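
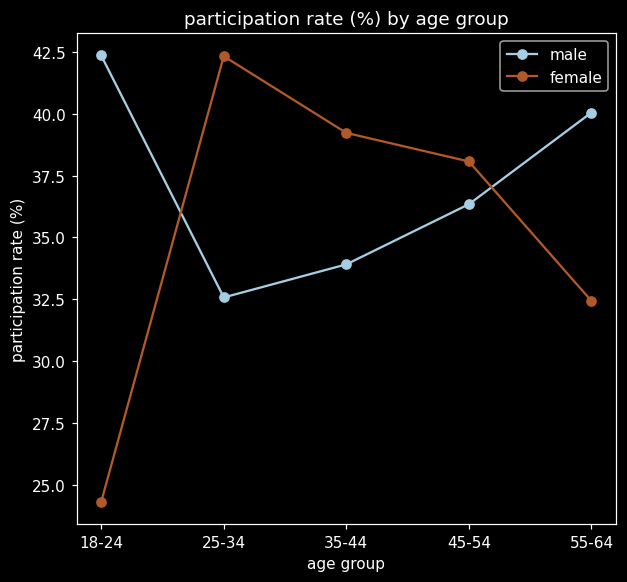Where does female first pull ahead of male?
18-24: female ≈ 24 vs male ≈ 42 (not yet); 25-34: female ≈ 42 vs male ≈ 32 (first crossover).

25-34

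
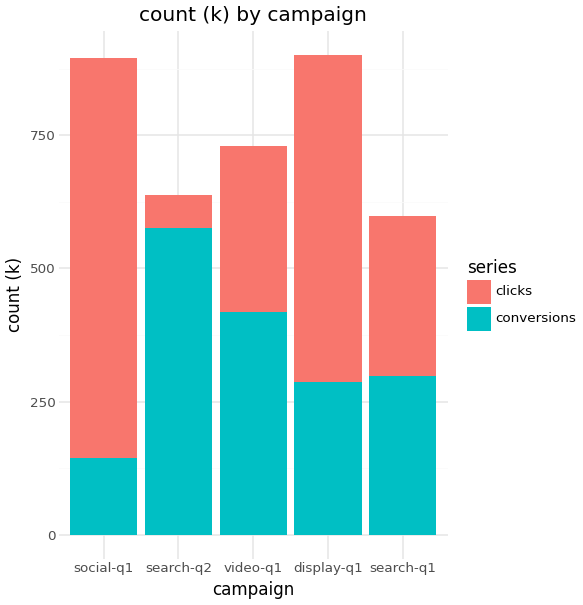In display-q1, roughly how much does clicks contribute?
≈ 600

clicks top ≈ 900, bottom ≈ 300; segment ≈ 600.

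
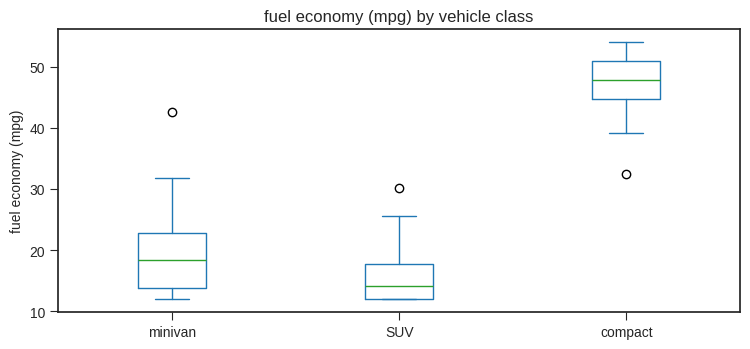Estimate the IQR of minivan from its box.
≈ 10

Q3 ≈ 25, Q1 ≈ 15; IQR ≈ 10.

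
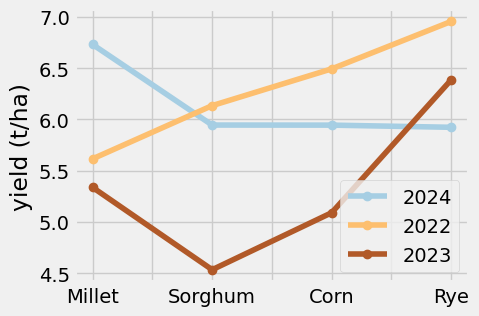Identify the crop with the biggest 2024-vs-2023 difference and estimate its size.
Sorghum, ≈ 1.5 t/ha

Sorghum: 2024 ≈ 6.0, 2023 ≈ 4.5 → gap ≈ 1.5. Next-largest (Millet) is only ≈ 1.0.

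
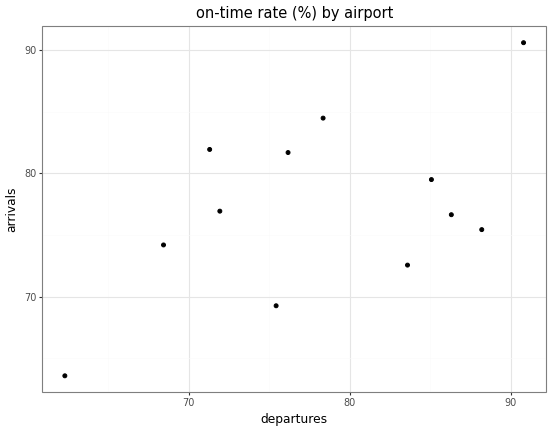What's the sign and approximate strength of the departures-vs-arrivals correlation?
positive, moderate

Points are positively correlated; moderate (|r| ≈ 0.5).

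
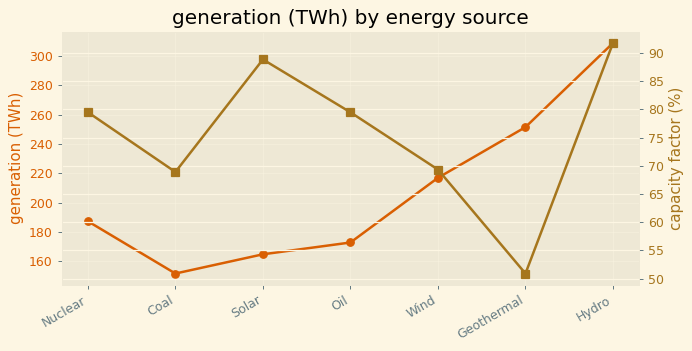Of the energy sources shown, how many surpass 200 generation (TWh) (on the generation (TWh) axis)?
Above 200: Wind, Geothermal, Hydro.

3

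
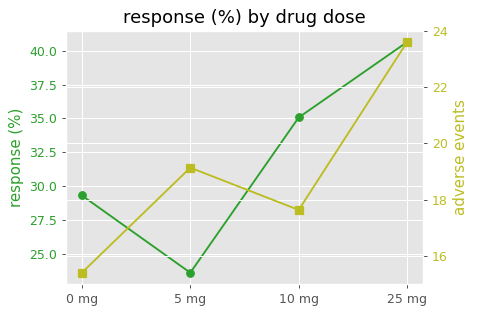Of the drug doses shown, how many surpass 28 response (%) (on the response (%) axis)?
3

Above 28: 0 mg, 10 mg, 25 mg.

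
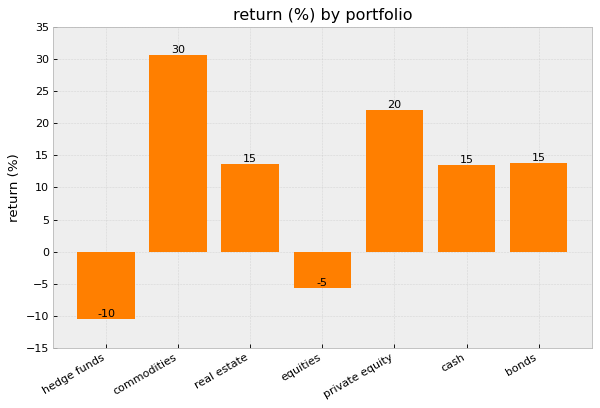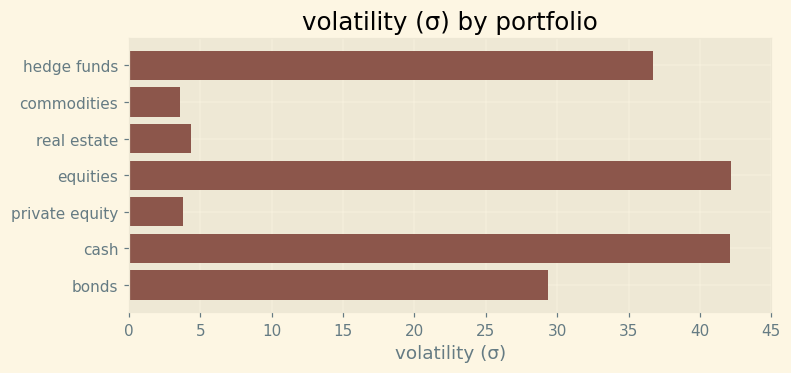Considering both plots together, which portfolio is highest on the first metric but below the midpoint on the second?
commodities

Chart 2 median volatility (σ) ≈ 30; below-median portfolios: commodities, real estate, private equity. Among those, commodities has the highest return (%) (≈ 30).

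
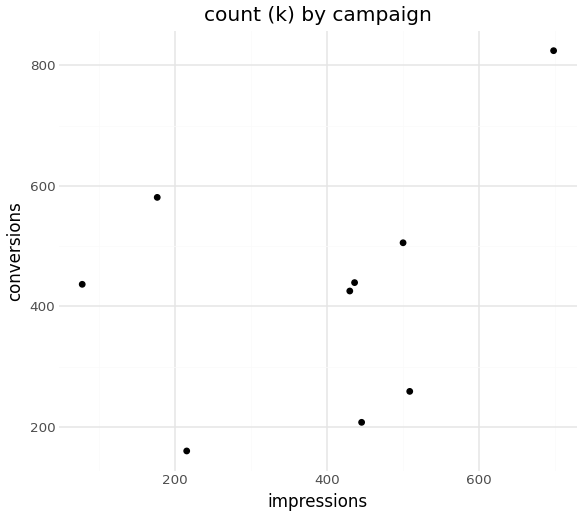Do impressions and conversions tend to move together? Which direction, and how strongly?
Points are positively correlated; weak (|r| ≈ 0.3).

positive, weak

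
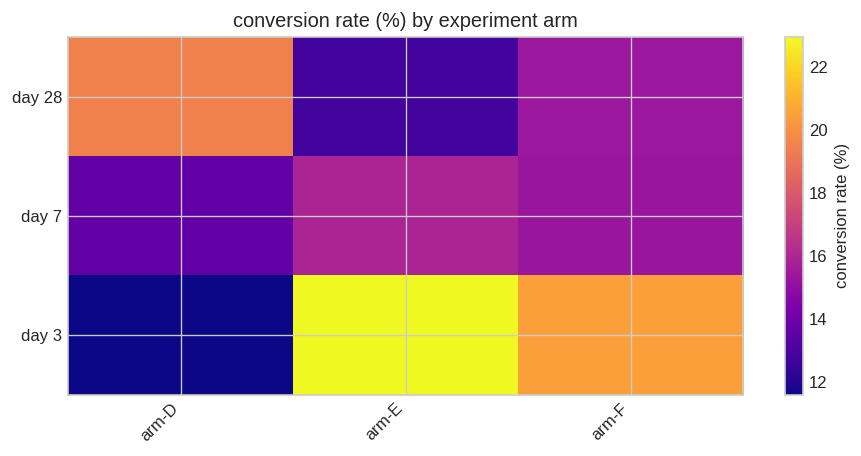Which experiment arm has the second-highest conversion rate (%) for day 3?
Top 3 for day 3: arm-E ≈ 23, arm-F ≈ 20, arm-D ≈ 12.

arm-F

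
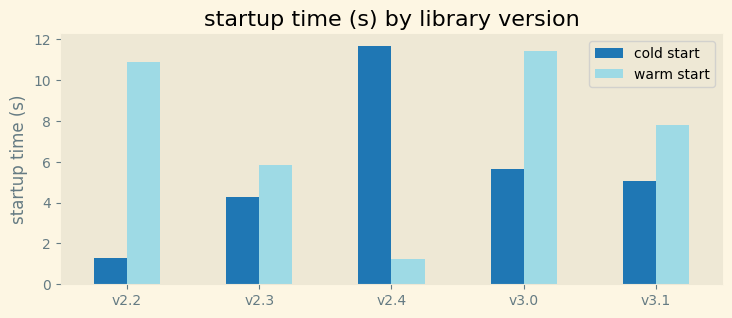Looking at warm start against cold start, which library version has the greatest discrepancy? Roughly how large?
v2.4: warm start ≈ 1, cold start ≈ 12 → gap ≈ 11. Next-largest (v2.2) is only ≈ 10.

v2.4, ≈ 11 s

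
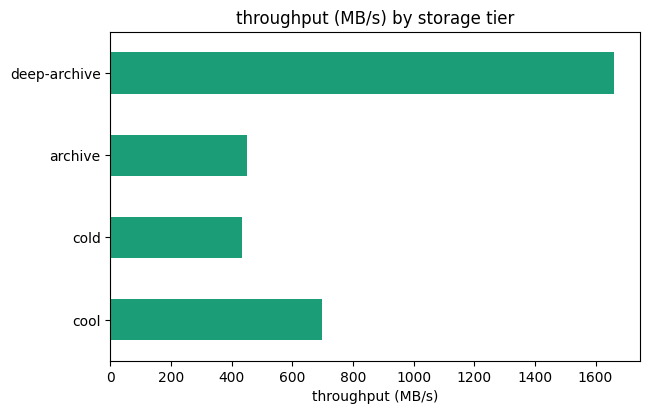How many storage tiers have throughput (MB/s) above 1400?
1

Above 1400: deep-archive.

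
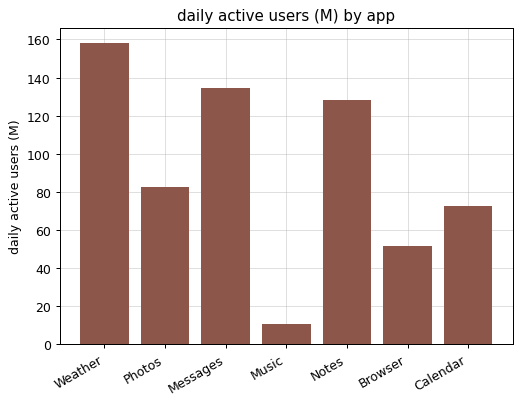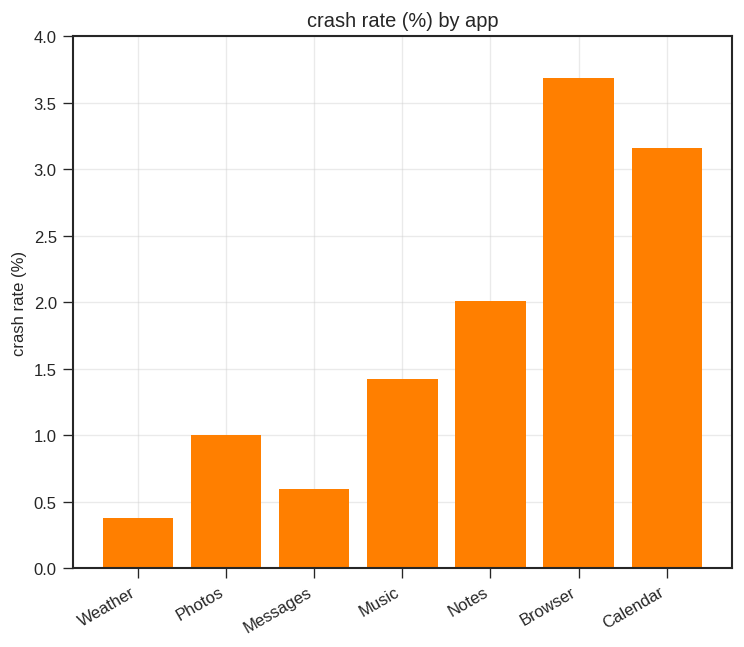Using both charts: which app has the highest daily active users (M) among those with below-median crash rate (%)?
Weather

Chart 2 median crash rate (%) ≈ 1.5; below-median apps: Weather, Photos, Messages. Among those, Weather has the highest daily active users (M) (≈ 160).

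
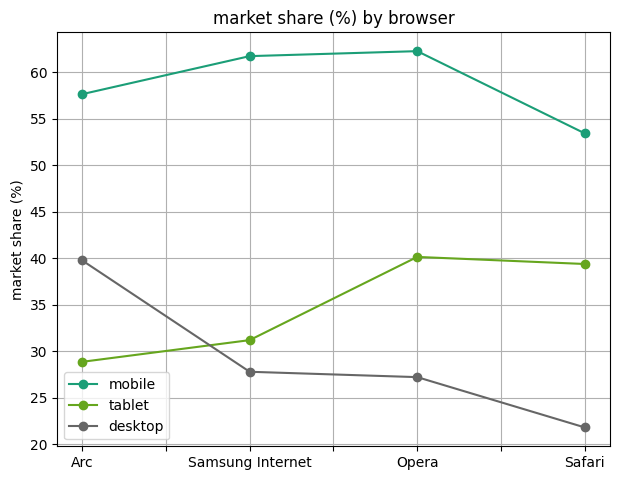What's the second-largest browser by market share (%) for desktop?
Samsung Internet

Top 3 for desktop: Arc ≈ 40, Samsung Internet ≈ 30, Opera ≈ 25.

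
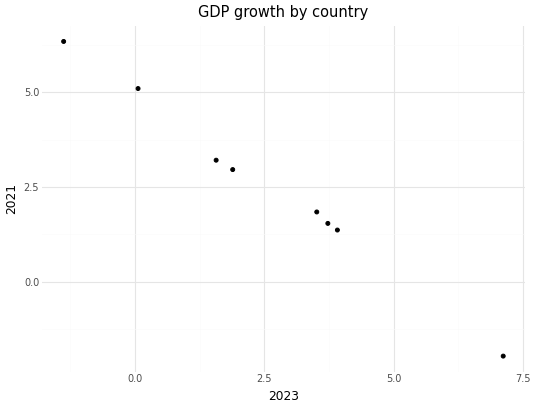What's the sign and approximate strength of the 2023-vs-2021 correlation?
Points are negatively correlated; strong (|r| ≈ 1.0).

negative, strong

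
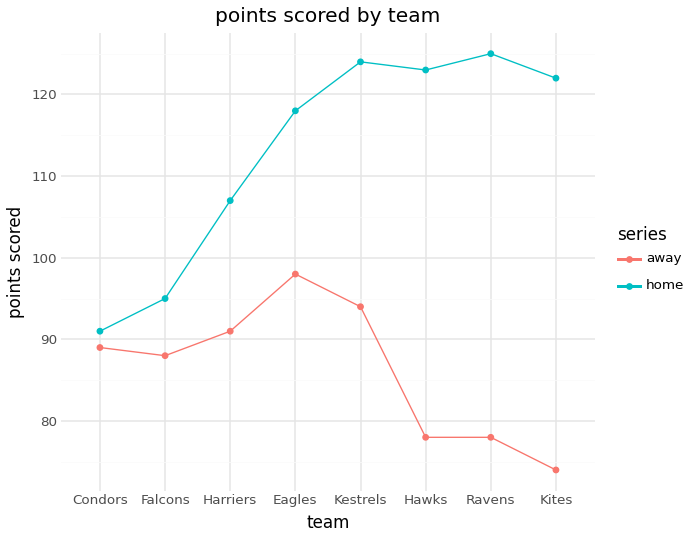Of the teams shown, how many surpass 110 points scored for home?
Above 110: Eagles, Kestrels, Hawks, Ravens, Kites.

5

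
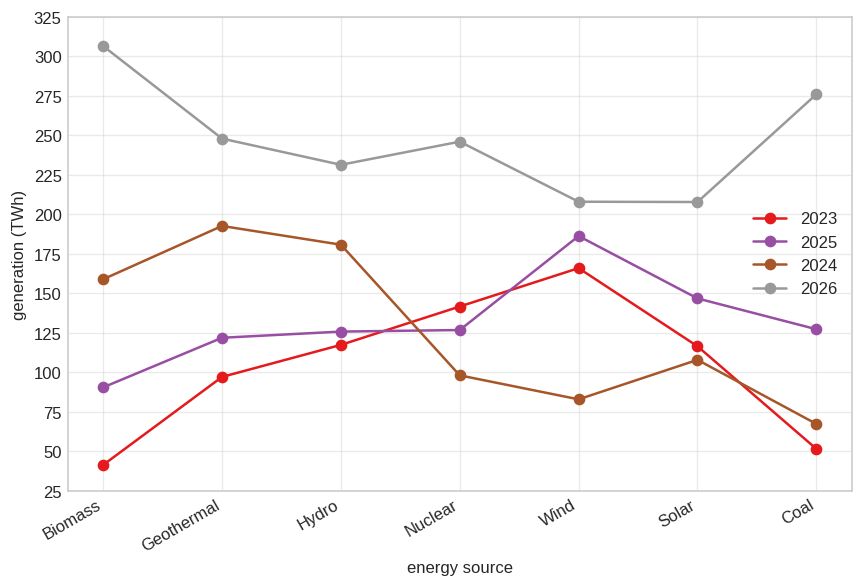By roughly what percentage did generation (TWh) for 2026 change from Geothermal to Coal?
Geothermal ≈ 250, Coal ≈ 275; (275 − 250) / 250 ≈ +10%.

≈ +10%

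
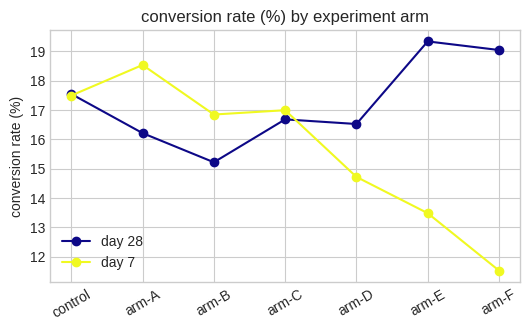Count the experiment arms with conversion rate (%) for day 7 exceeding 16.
4

Above 16: control, arm-A, arm-B, arm-C.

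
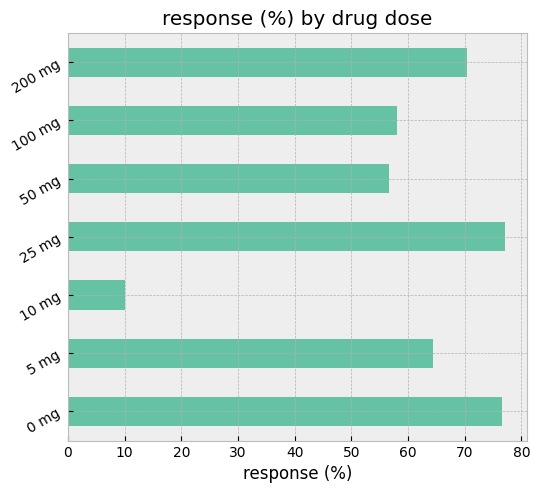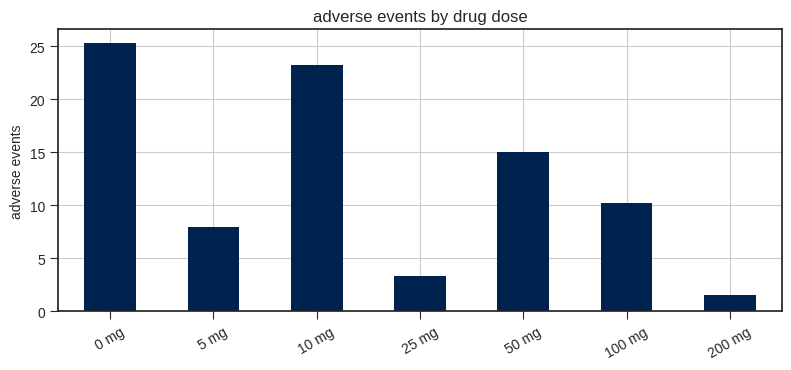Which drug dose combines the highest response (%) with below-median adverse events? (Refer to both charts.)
25 mg

Chart 2 median adverse events ≈ 10; below-median drug doses: 5 mg, 25 mg, 200 mg. Among those, 25 mg has the highest response (%) (≈ 80).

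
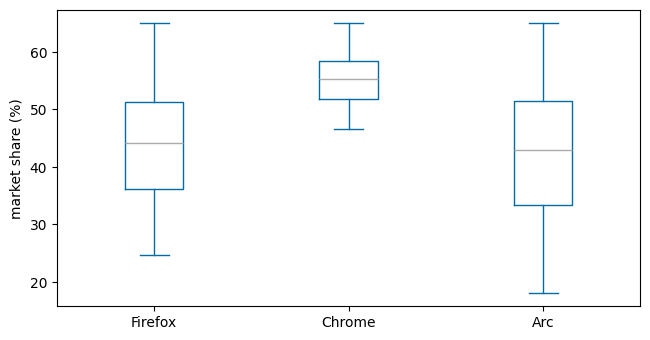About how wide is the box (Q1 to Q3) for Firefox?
≈ 16

Q3 ≈ 52, Q1 ≈ 36; IQR ≈ 16.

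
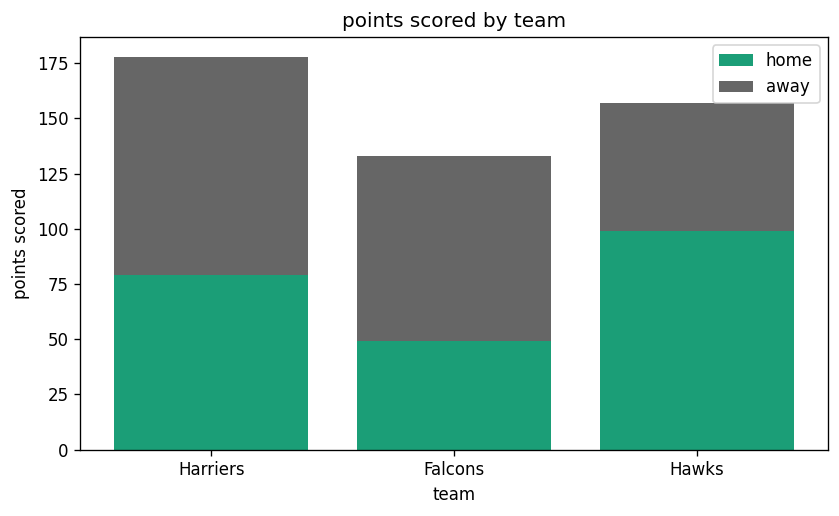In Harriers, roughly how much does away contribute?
≈ 100

away top ≈ 180, bottom ≈ 80; segment ≈ 100.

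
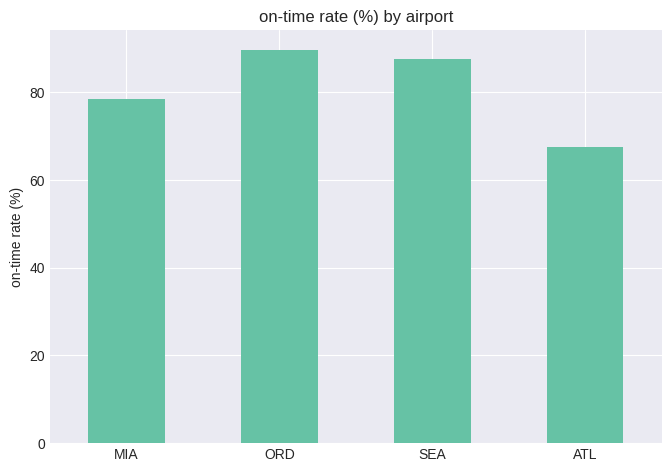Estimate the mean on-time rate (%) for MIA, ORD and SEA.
(80 + 90 + 90) / 3 ≈ 87.

≈ 87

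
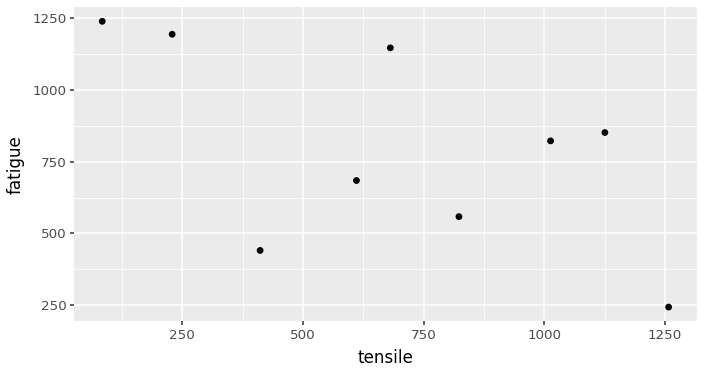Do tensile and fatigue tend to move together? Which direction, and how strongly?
negative, moderate

Points are negatively correlated; moderate (|r| ≈ 0.6).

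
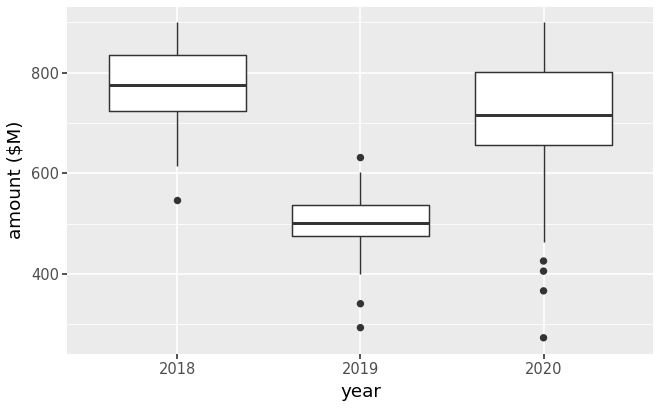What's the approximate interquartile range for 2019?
≈ 50

Q3 ≈ 525, Q1 ≈ 475; IQR ≈ 50.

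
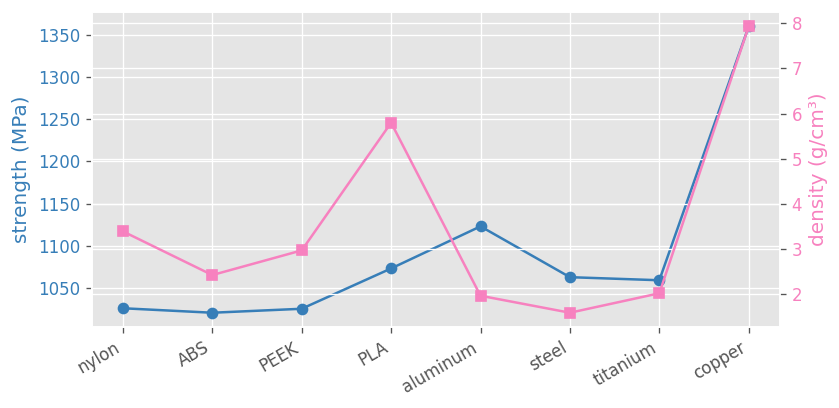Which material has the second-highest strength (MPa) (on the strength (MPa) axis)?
Top 3 (on the strength (MPa) axis): copper ≈ 1350, aluminum ≈ 1100, PLA ≈ 1050.

aluminum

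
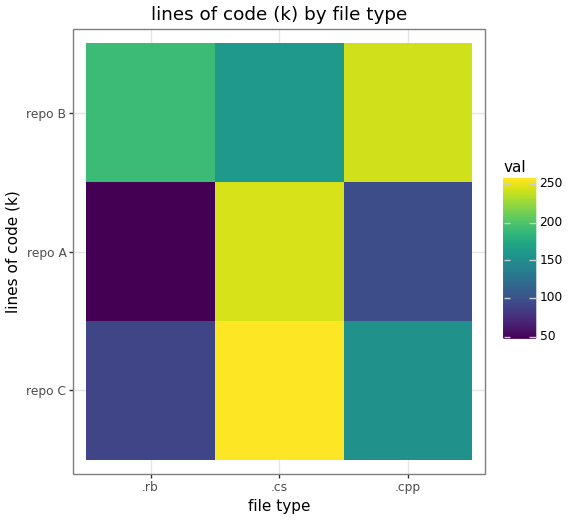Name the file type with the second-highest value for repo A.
.cpp

Top 3 for repo A: .cs ≈ 240, .cpp ≈ 100, .rb ≈ 40.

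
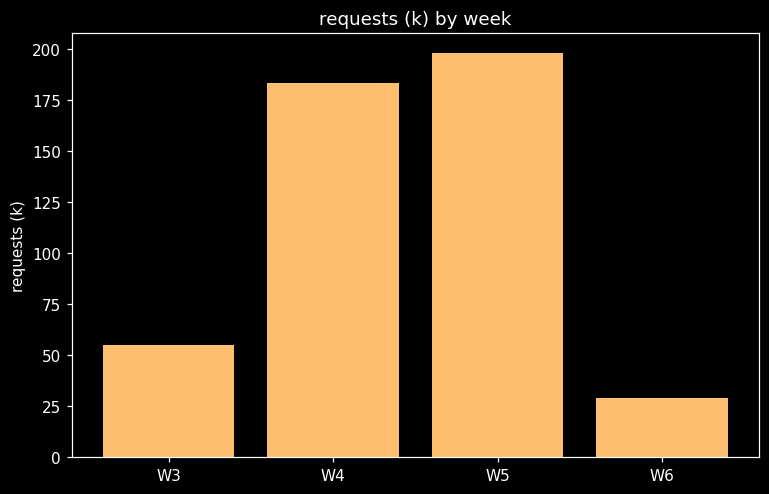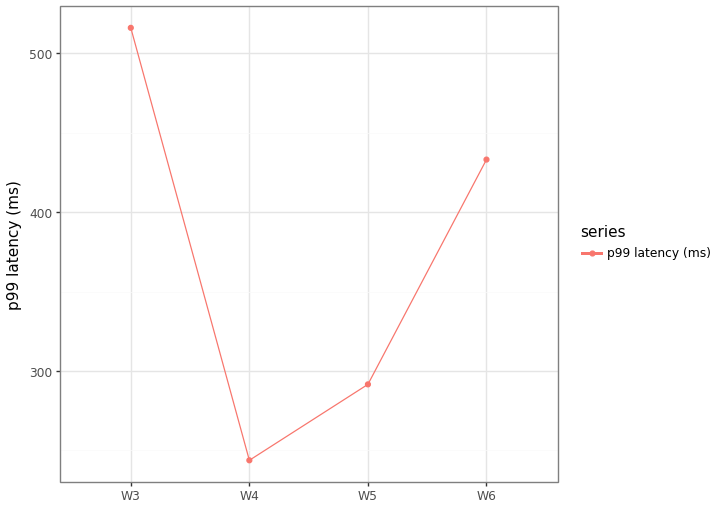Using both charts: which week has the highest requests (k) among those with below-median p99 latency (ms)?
W5

Chart 2 median p99 latency (ms) ≈ 350; below-median weeks: W4, W5. Among those, W5 has the highest requests (k) (≈ 200).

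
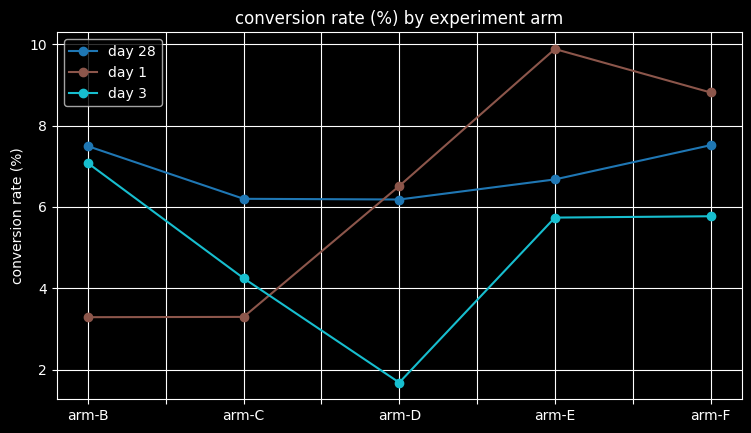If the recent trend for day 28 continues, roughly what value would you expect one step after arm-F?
≈ 9

Last three: 6, 7, 8 → slope ≈ 1/step → next ≈ 9.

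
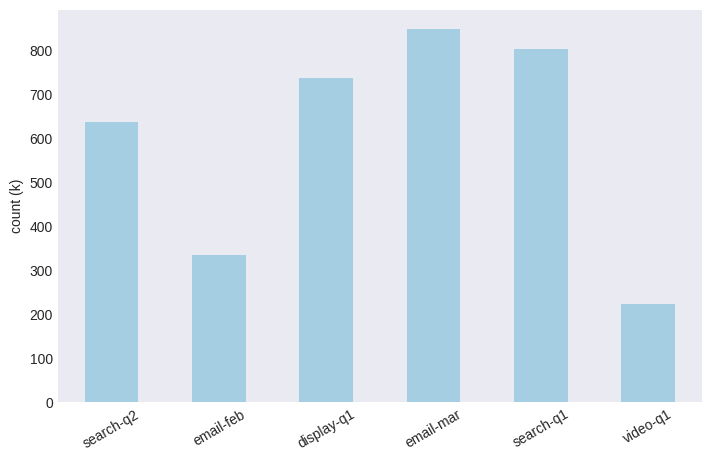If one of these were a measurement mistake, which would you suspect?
video-q1 ≈ 200; the rest sit between ≈ 300 and ≈ 800.

video-q1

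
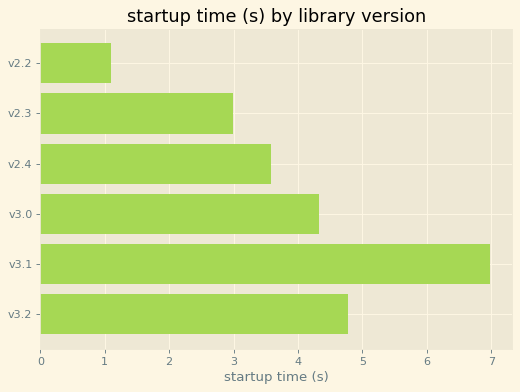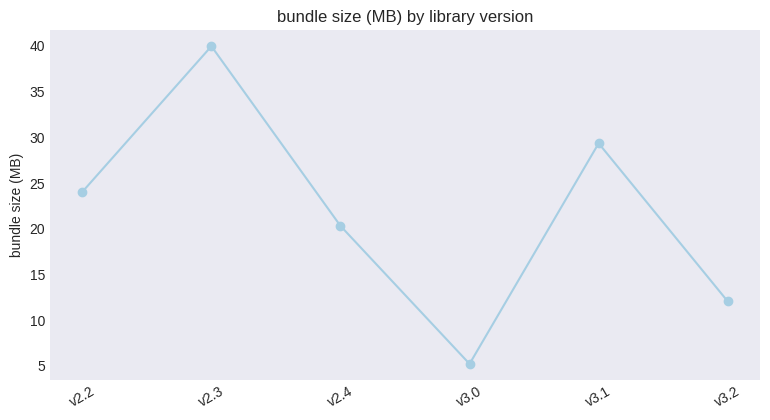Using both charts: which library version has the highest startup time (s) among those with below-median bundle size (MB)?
v3.2

Chart 2 median bundle size (MB) ≈ 20; below-median library versions: v2.4, v3.0, v3.2. Among those, v3.2 has the highest startup time (s) (≈ 5).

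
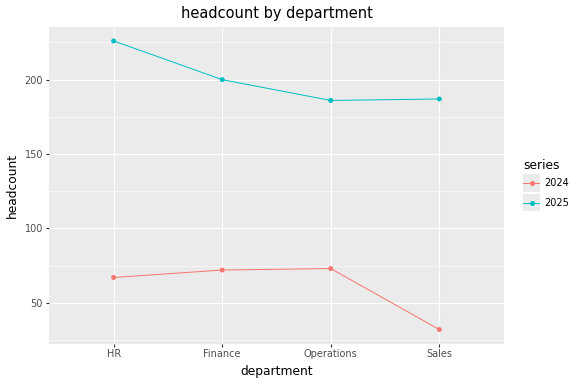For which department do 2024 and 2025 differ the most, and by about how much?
HR, ≈ 160

HR: 2024 ≈ 60, 2025 ≈ 220 → gap ≈ 160. Next-largest (Sales) is only ≈ 140.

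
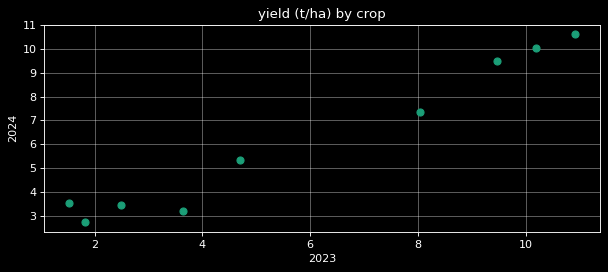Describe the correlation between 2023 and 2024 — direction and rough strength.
Points are positively correlated; strong (|r| ≈ 1.0).

positive, strong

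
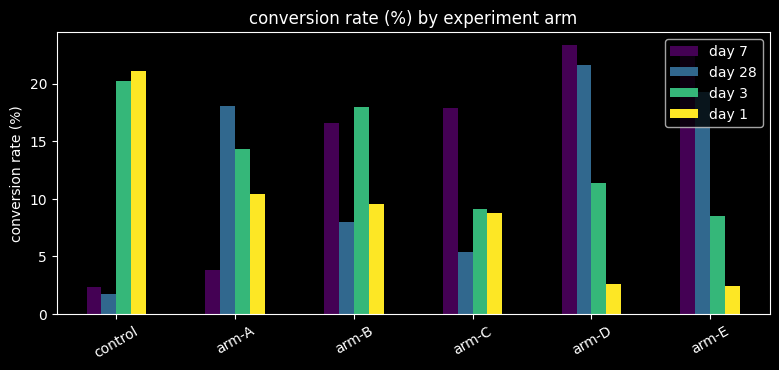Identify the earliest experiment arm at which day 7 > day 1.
arm-A: day 7 ≈ 4 vs day 1 ≈ 10 (not yet); arm-B: day 7 ≈ 16 vs day 1 ≈ 10 (first crossover).

arm-B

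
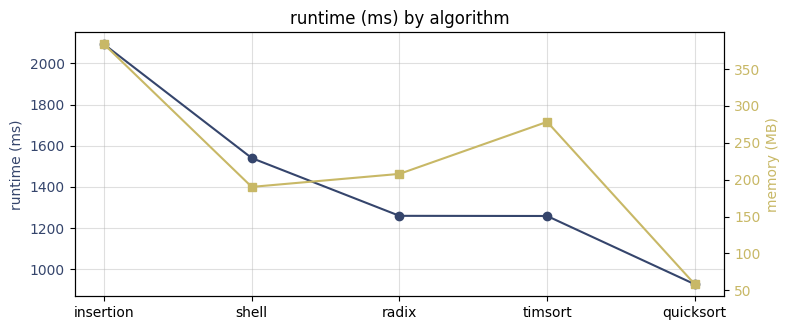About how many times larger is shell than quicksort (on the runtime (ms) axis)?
≈ 1.67×

shell ≈ 1500, quicksort ≈ 900; 1500/900 ≈ 1.67.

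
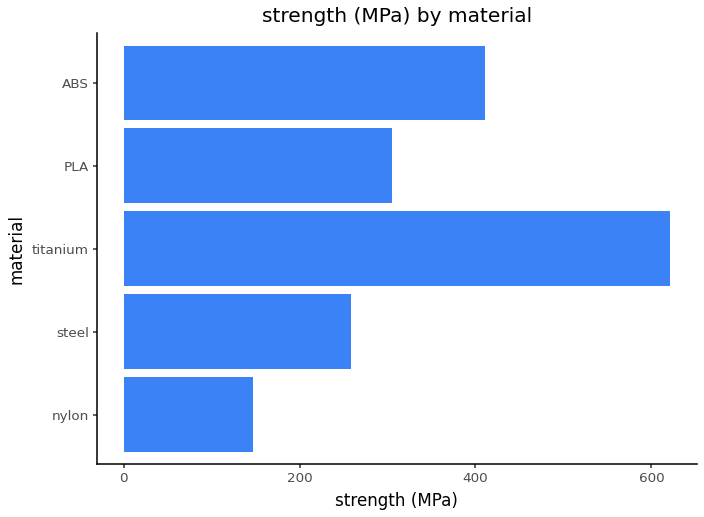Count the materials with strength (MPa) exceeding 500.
1

Above 500: titanium.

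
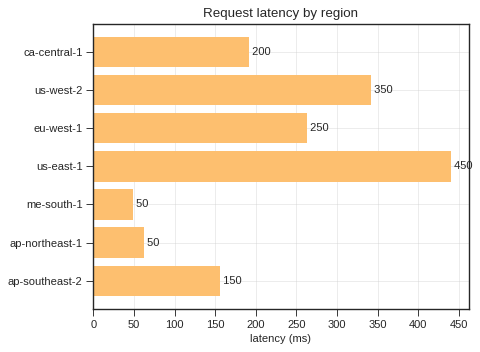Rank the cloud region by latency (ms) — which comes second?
us-west-2

Top 3: us-east-1 ≈ 450, us-west-2 ≈ 350, eu-west-1 ≈ 250.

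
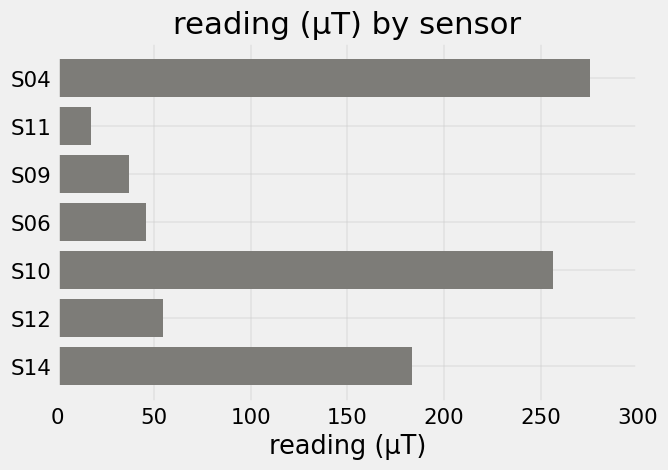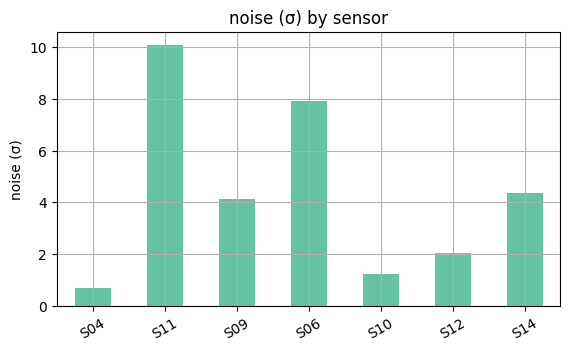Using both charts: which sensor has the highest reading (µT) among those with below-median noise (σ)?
Chart 2 median noise (σ) ≈ 4; below-median sensors: S04, S10, S12. Among those, S04 has the highest reading (µT) (≈ 300).

S04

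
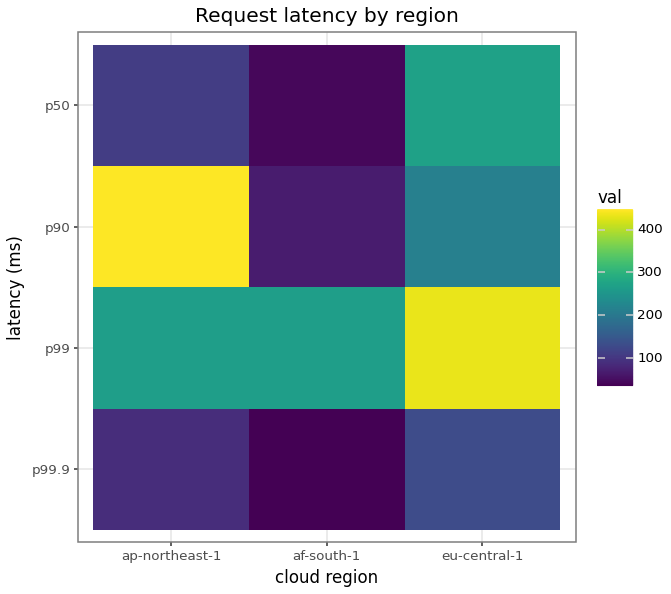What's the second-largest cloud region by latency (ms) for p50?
ap-northeast-1

Top 3 for p50: eu-central-1 ≈ 250, ap-northeast-1 ≈ 100, af-south-1 ≈ 50.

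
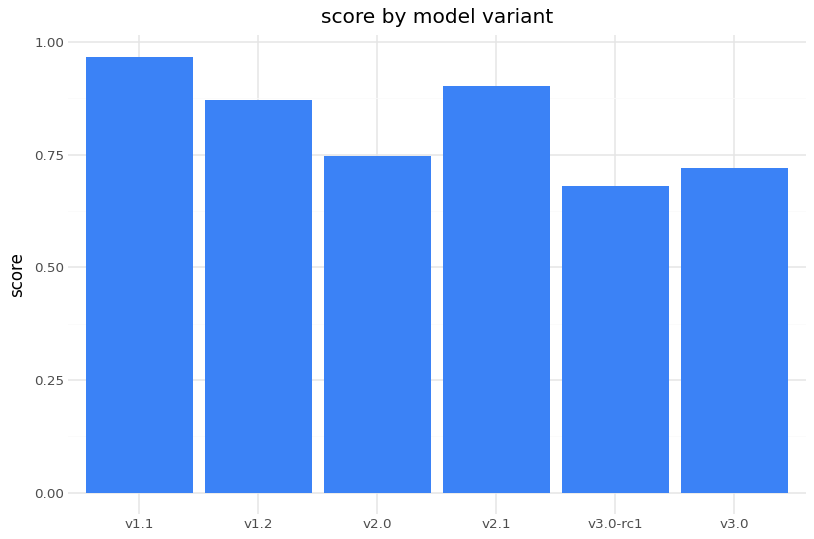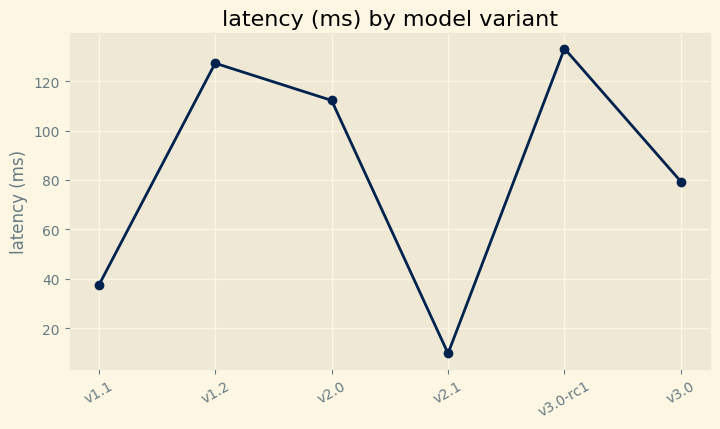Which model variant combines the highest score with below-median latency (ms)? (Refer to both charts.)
v1.1

Chart 2 median latency (ms) ≈ 100; below-median model variants: v1.1, v2.1, v3.0. Among those, v1.1 has the highest score (≈ 1).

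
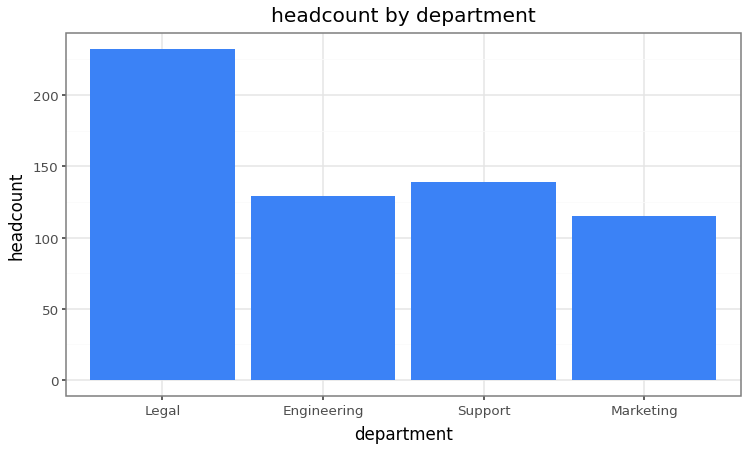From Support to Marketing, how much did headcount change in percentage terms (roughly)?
≈ -14.3%

Support ≈ 140, Marketing ≈ 120; (120 − 140) / 140 ≈ -14.3%.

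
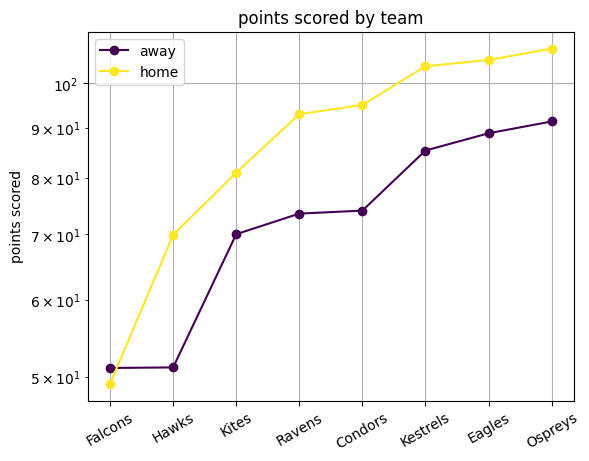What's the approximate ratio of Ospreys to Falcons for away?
≈ 1.8×

Ospreys ≈ 90, Falcons ≈ 50; 90/50 ≈ 1.8.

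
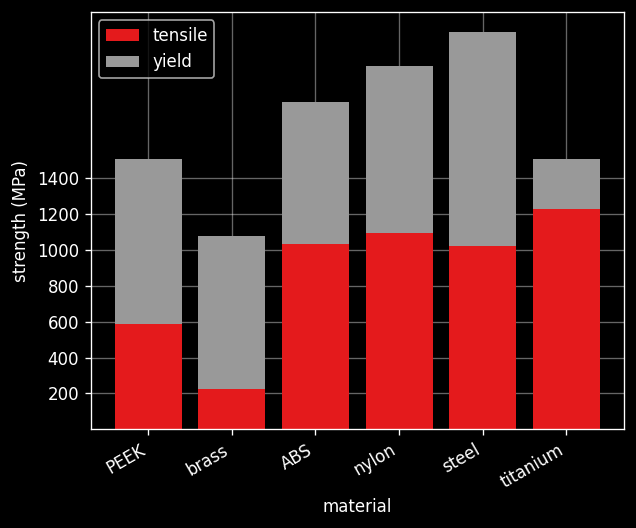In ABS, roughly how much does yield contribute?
yield top ≈ 1800, bottom ≈ 1000; segment ≈ 800.

≈ 800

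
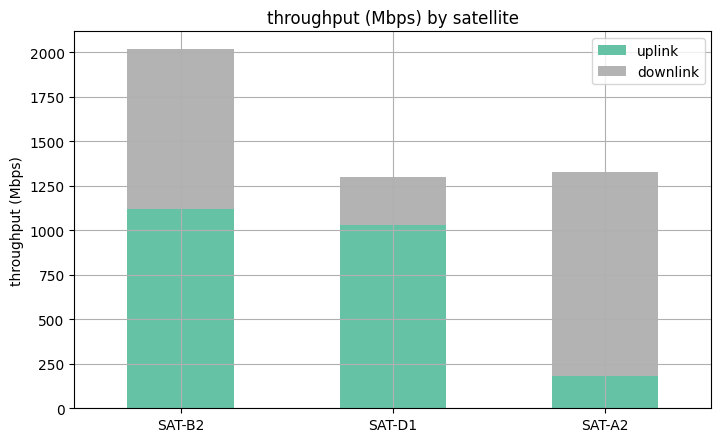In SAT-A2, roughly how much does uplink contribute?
≈ 200

uplink top ≈ 200, bottom ≈ 0; segment ≈ 200.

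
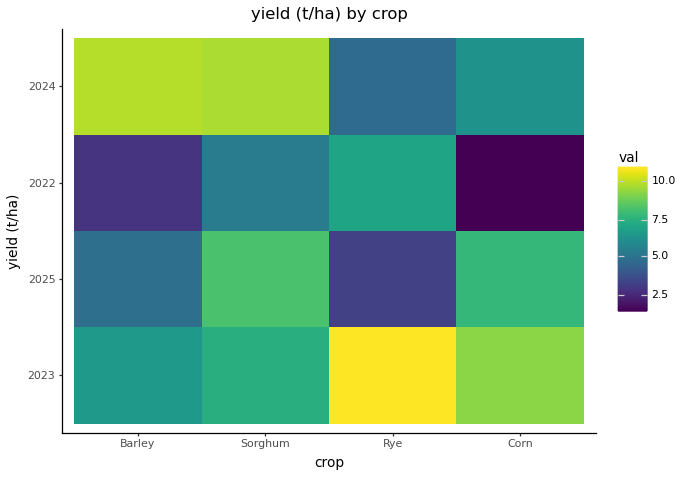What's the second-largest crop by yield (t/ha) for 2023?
Top 3 for 2023: Rye ≈ 11, Corn ≈ 9, Sorghum ≈ 7.

Corn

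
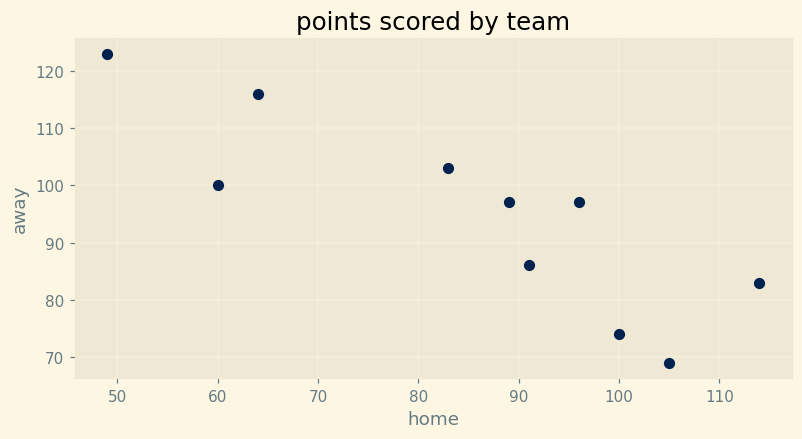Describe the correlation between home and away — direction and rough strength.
Points are negatively correlated; strong (|r| ≈ 0.9).

negative, strong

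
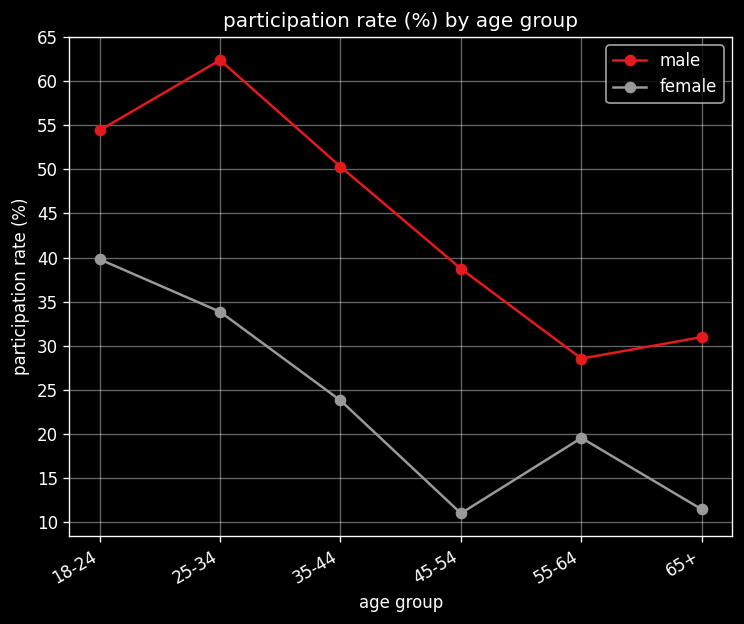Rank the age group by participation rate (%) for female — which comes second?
25-34

Top 3 for female: 18-24 ≈ 40, 25-34 ≈ 35, 35-44 ≈ 25.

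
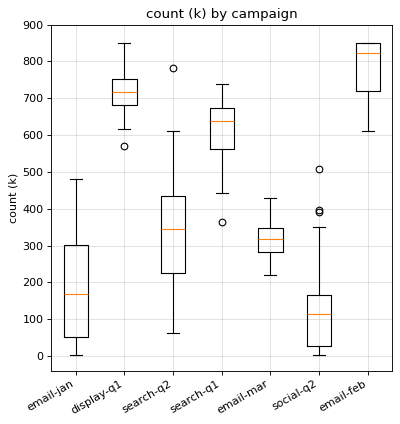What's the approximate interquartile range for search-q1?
≈ 100

Q3 ≈ 700, Q1 ≈ 600; IQR ≈ 100.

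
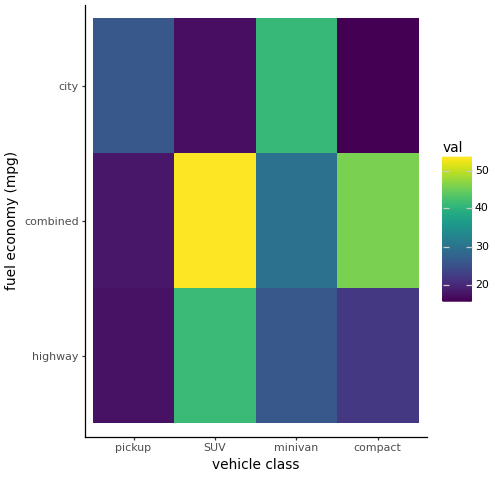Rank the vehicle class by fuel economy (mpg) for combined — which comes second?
compact

Top 3 for combined: SUV ≈ 55, compact ≈ 45, minivan ≈ 30.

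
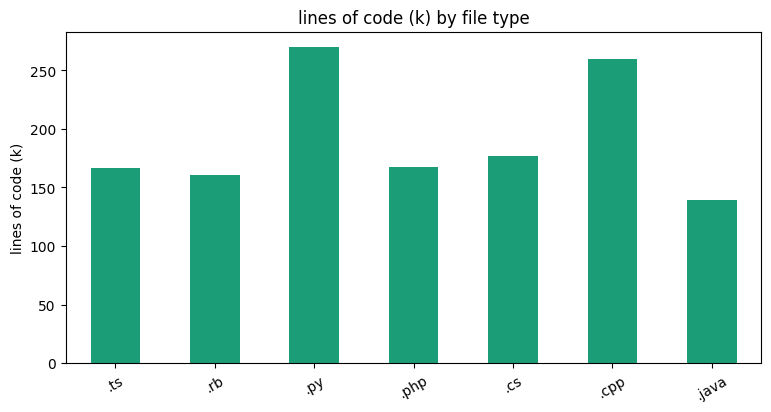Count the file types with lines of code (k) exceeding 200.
2

Above 200: .py, .cpp.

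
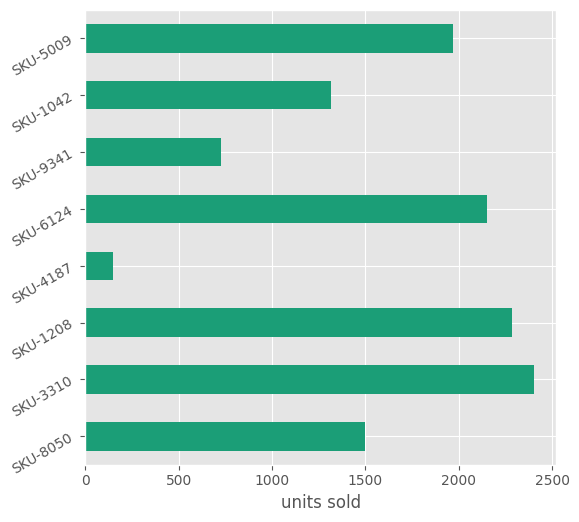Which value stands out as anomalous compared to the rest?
SKU-4187 ≈ 200; the rest sit between ≈ 800 and ≈ 2400.

SKU-4187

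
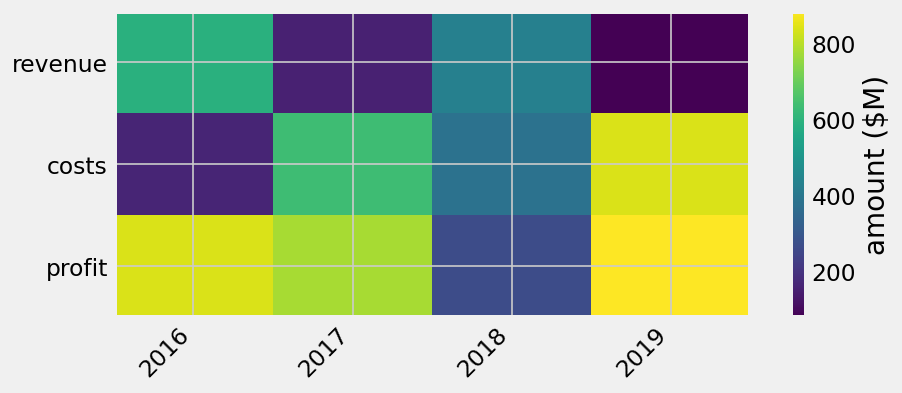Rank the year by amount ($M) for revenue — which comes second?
Top 3 for revenue: 2016 ≈ 600, 2018 ≈ 400, 2017 ≈ 200.

2018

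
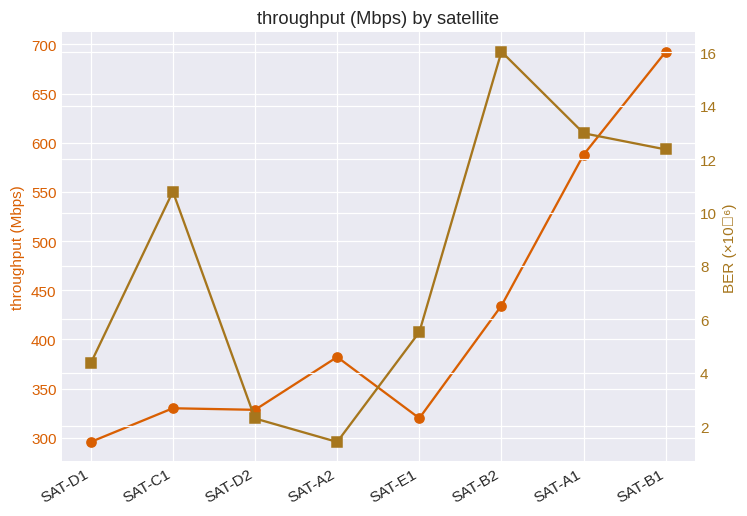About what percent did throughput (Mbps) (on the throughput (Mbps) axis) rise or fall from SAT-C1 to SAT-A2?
SAT-C1 ≈ 350, SAT-A2 ≈ 400; (400 − 350) / 350 ≈ +14.3%.

≈ +14.3%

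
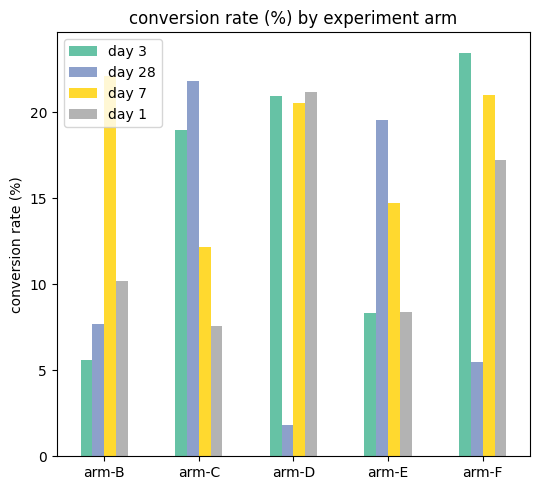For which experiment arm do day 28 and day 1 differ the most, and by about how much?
arm-D, ≈ 20 %

arm-D: day 28 ≈ 2, day 1 ≈ 22 → gap ≈ 20. Next-largest (arm-C) is only ≈ 14.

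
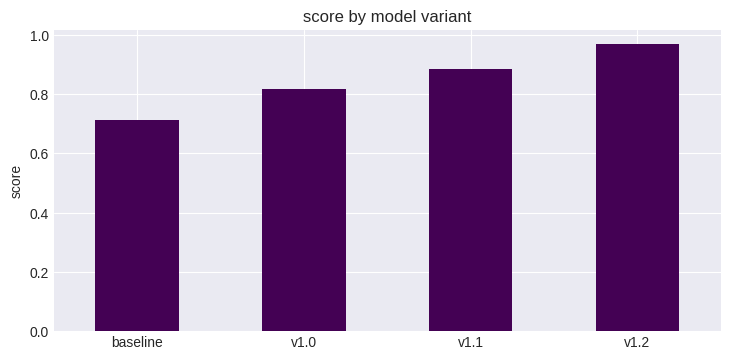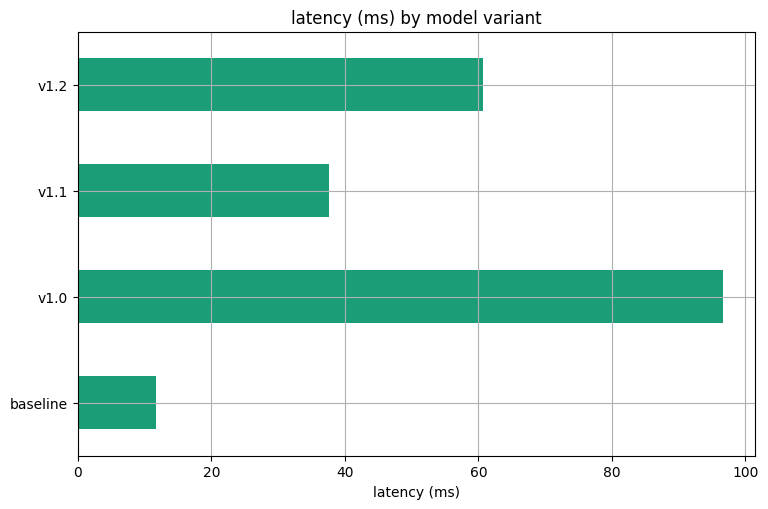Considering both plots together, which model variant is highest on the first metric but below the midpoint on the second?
Chart 2 median latency (ms) ≈ 50; below-median model variants: baseline, v1.1. Among those, v1.1 has the highest score (≈ 0.9).

v1.1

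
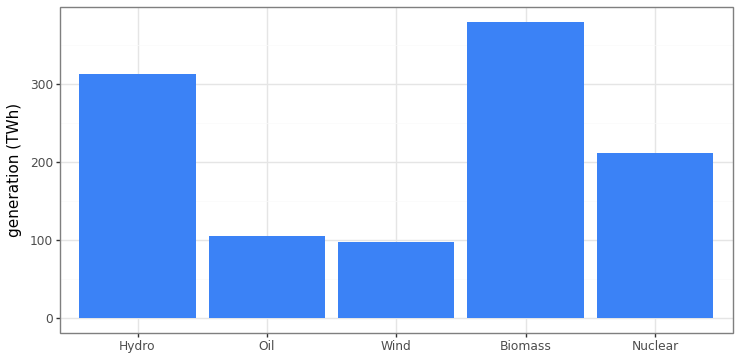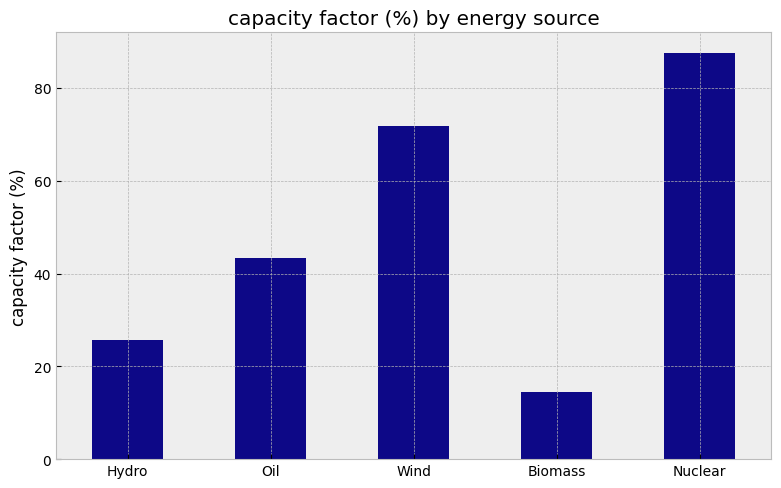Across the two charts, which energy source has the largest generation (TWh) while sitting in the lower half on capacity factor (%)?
Biomass

Chart 2 median capacity factor (%) ≈ 40; below-median energy sources: Hydro, Biomass. Among those, Biomass has the highest generation (TWh) (≈ 400).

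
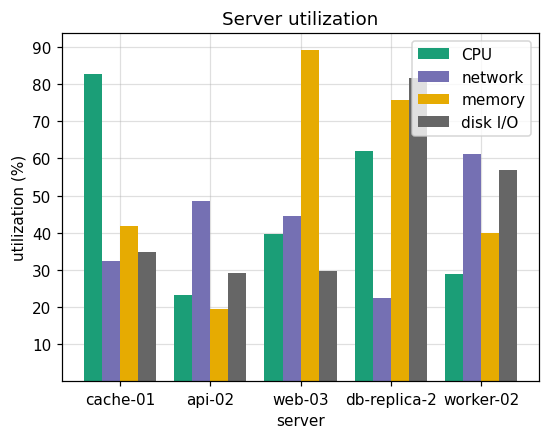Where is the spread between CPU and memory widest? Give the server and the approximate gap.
web-03, ≈ 50 %

web-03: CPU ≈ 40, memory ≈ 90 → gap ≈ 50. Next-largest (cache-01) is only ≈ 40.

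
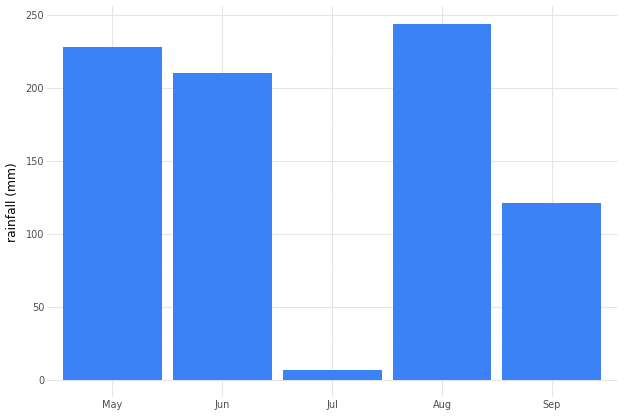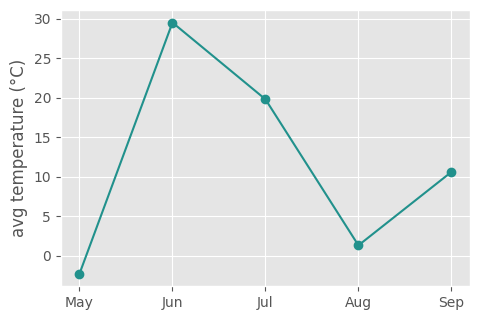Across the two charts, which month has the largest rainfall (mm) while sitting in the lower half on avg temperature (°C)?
Aug

Chart 2 median avg temperature (°C) ≈ 10; below-median months: May, Aug. Among those, Aug has the highest rainfall (mm) (≈ 250).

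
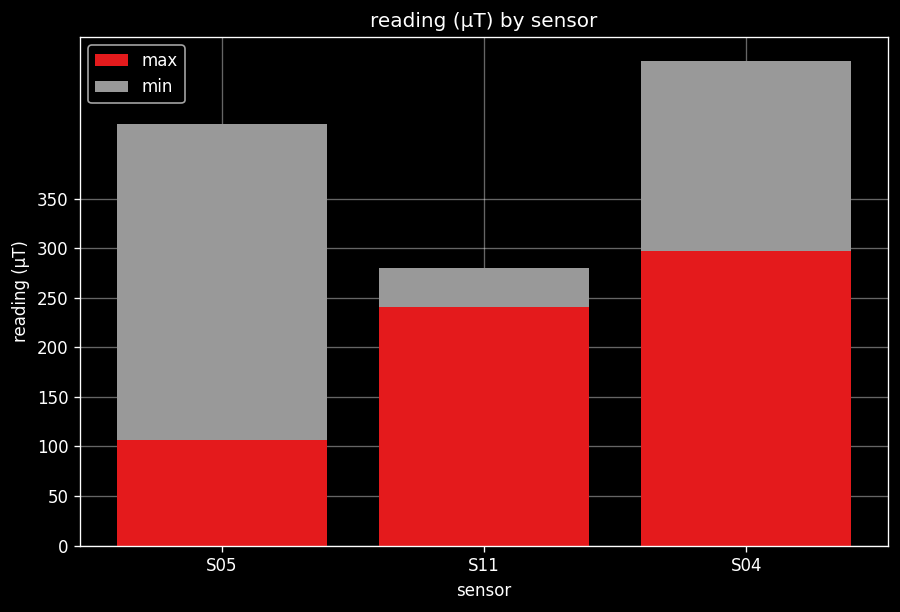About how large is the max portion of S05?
≈ 100

max top ≈ 100, bottom ≈ 0; segment ≈ 100.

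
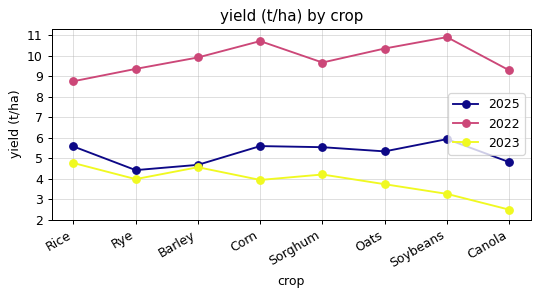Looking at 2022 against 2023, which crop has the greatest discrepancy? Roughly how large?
Soybeans, ≈ 8 t/ha

Soybeans: 2022 ≈ 11, 2023 ≈ 3 → gap ≈ 8. Next-largest (Canola) is only ≈ 7.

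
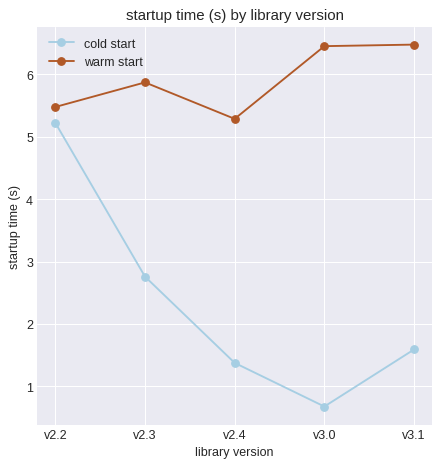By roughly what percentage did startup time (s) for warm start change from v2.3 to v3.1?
v2.3 ≈ 6.0, v3.1 ≈ 6.5; (6.5 − 6.0) / 6.0 ≈ +8.3%.

≈ +8.3%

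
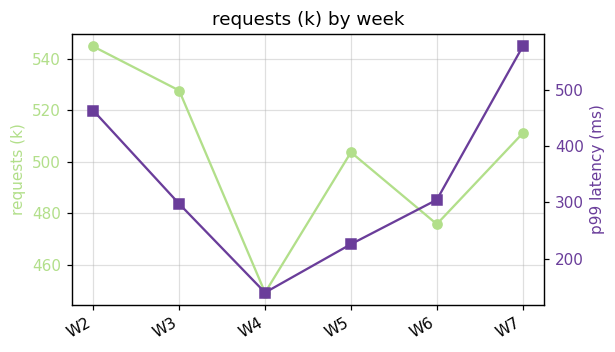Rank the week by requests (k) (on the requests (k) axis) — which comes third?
W7

Top 4 (on the requests (k) axis): W2 ≈ 540, W3 ≈ 530, W7 ≈ 510, W5 ≈ 500.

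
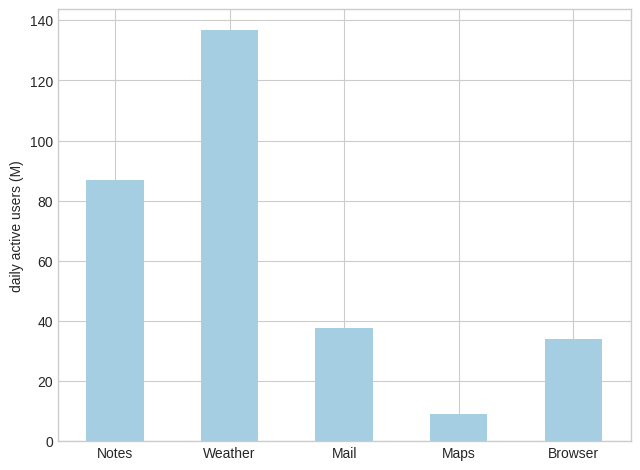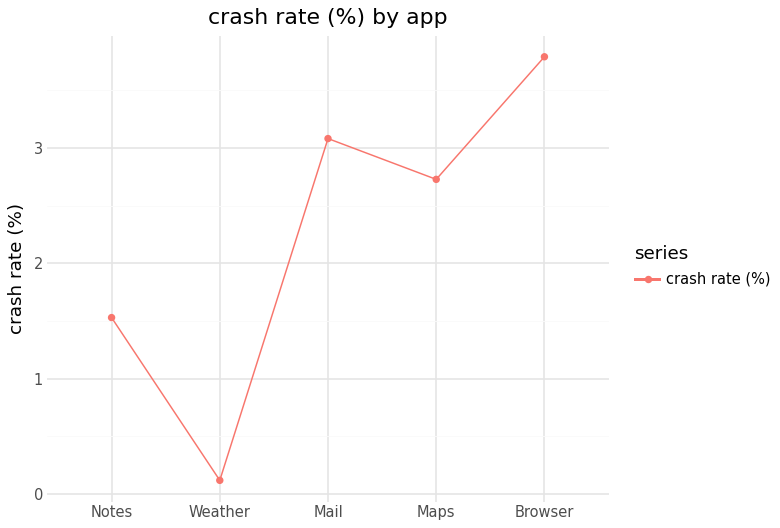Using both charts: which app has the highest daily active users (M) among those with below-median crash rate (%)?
Weather

Chart 2 median crash rate (%) ≈ 2.5; below-median apps: Notes, Weather. Among those, Weather has the highest daily active users (M) (≈ 140).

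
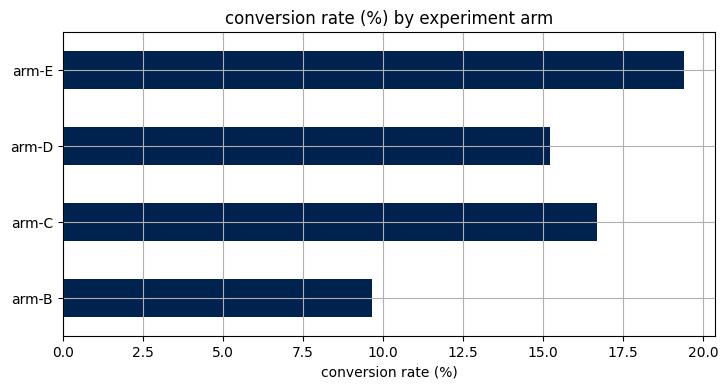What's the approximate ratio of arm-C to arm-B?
arm-C ≈ 16, arm-B ≈ 10; 16/10 ≈ 1.6.

≈ 1.6×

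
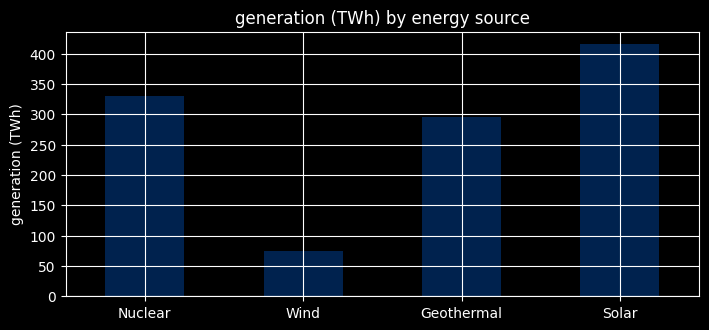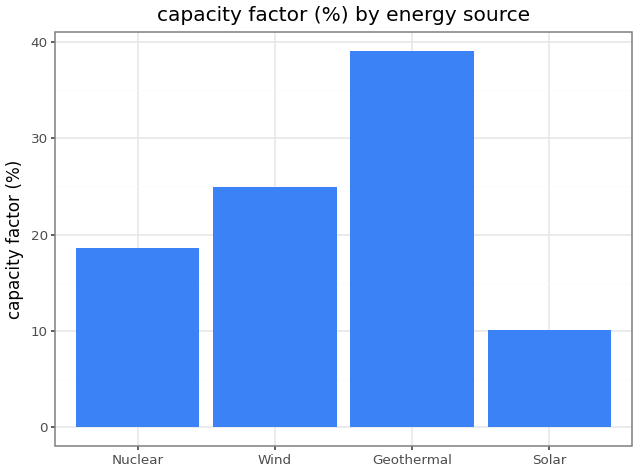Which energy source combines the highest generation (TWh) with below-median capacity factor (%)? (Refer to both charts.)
Chart 2 median capacity factor (%) ≈ 20; below-median energy sources: Nuclear, Solar. Among those, Solar has the highest generation (TWh) (≈ 400).

Solar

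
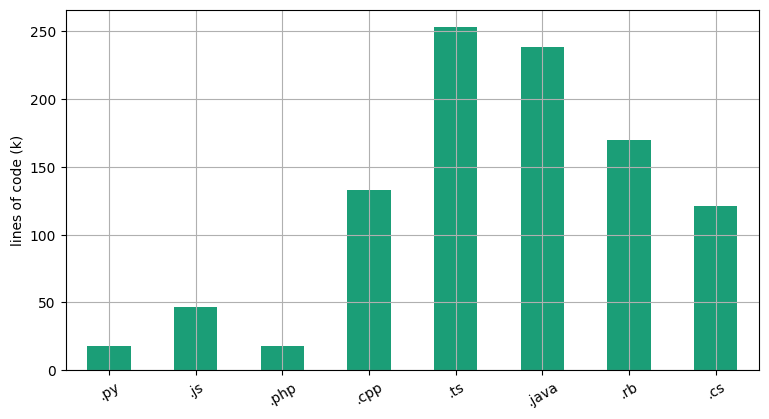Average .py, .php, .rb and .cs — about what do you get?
(25 + 25 + 175 + 125) / 4 ≈ 88.

≈ 88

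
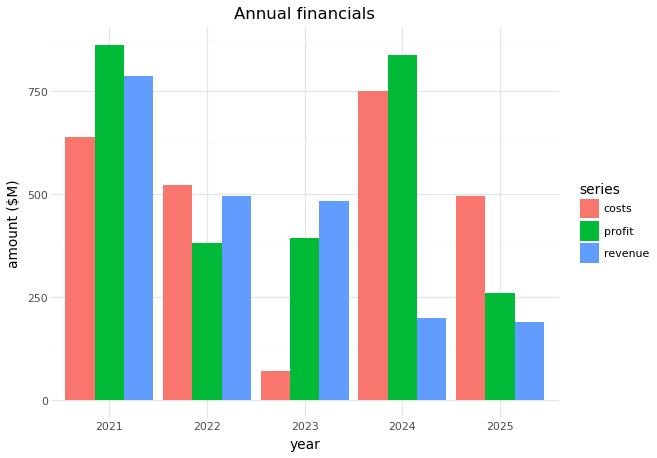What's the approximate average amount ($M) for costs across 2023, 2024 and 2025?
≈ 467

(100 + 800 + 500) / 3 ≈ 467.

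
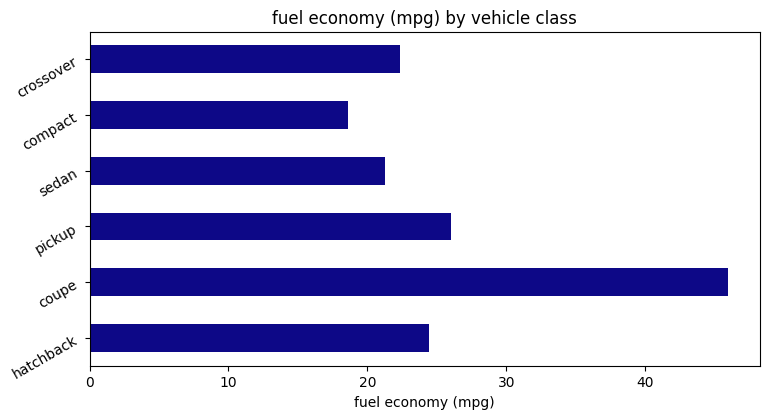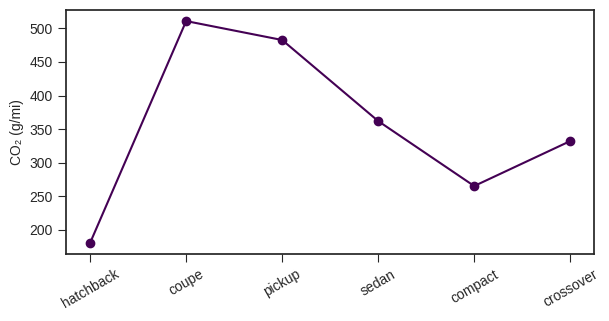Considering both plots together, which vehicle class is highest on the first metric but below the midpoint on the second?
hatchback

Chart 2 median CO₂ (g/mi) ≈ 350; below-median vehicle classes: hatchback, compact, crossover. Among those, hatchback has the highest fuel economy (mpg) (≈ 25).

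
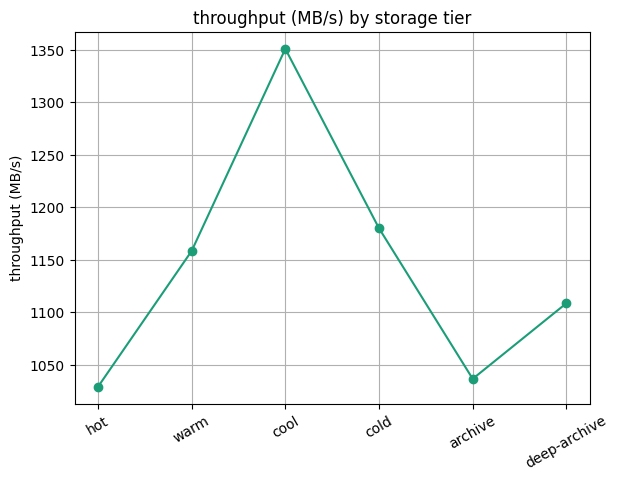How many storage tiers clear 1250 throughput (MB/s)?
1

Above 1250: cool.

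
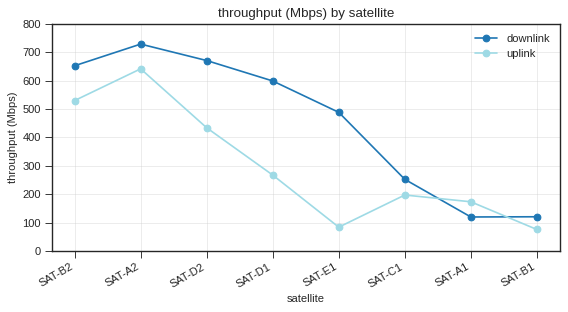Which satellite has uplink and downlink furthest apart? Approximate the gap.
SAT-E1: uplink ≈ 100, downlink ≈ 500 → gap ≈ 400. Next-largest (SAT-D1) is only ≈ 300.

SAT-E1, ≈ 400 Mbps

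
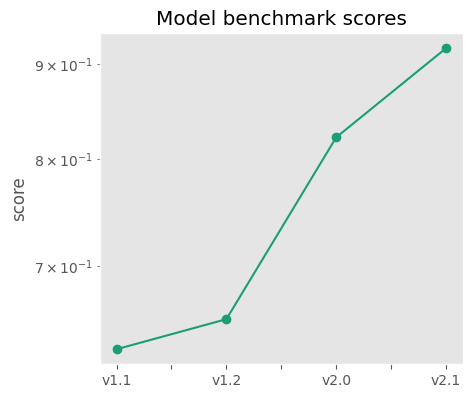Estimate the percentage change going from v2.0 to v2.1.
v2.0 ≈ 0.80, v2.1 ≈ 0.90; (0.90 − 0.80) / 0.80 ≈ +12.5%.

≈ +12.5%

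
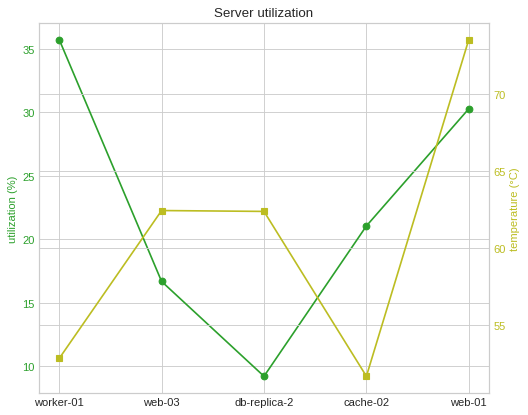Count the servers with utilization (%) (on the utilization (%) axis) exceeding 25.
Above 25: worker-01, web-01.

2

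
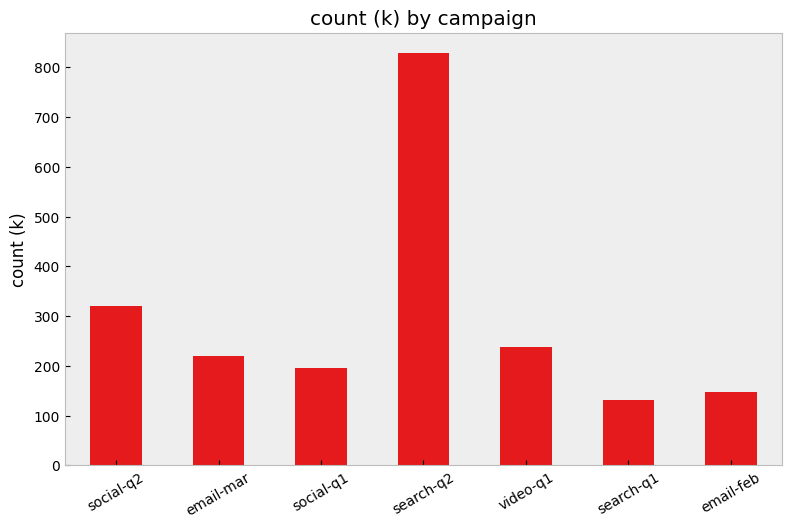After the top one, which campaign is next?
Top 3: search-q2 ≈ 800, social-q2 ≈ 300, video-q1 ≈ 200.

social-q2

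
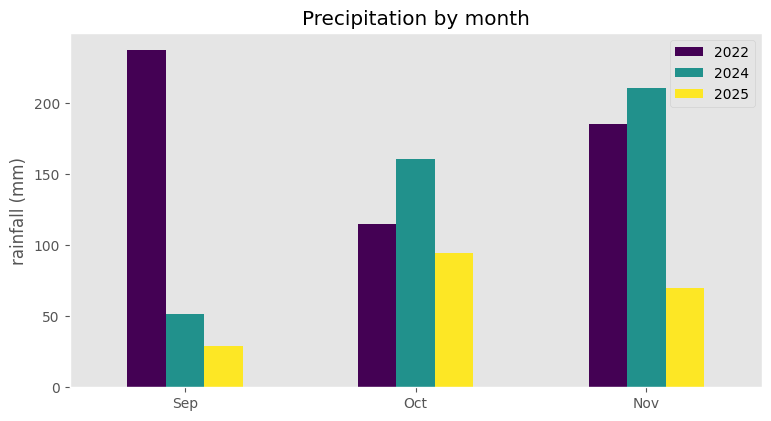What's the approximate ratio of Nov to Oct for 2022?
Nov ≈ 180, Oct ≈ 120; 180/120 ≈ 1.5.

≈ 1.5×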